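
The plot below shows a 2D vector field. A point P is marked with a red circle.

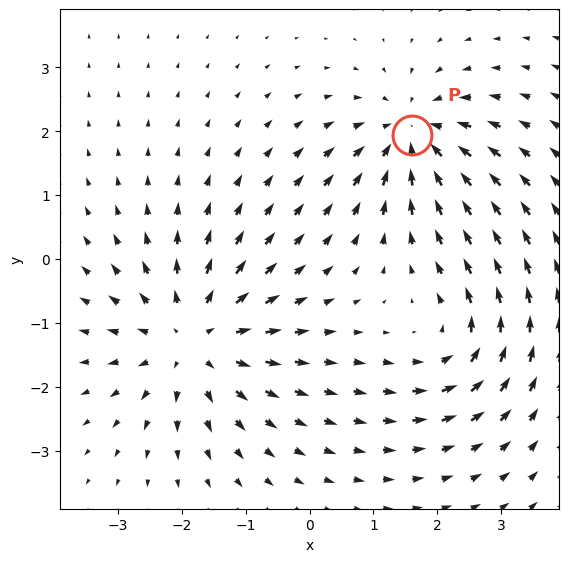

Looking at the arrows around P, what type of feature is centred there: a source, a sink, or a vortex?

sink

At P (1.6, 1.9) the arrows converge inward. Divergence about -4, curl ≈0 — negative divergence with near-zero curl is a sink.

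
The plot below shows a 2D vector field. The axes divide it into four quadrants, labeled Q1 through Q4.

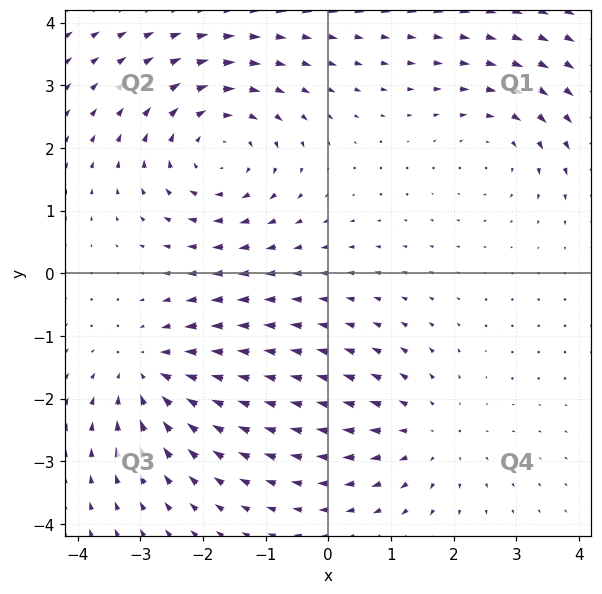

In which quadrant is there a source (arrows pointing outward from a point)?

Q4

The source sits at approximately (1.6, -2.6), which lies in quadrant Q4. The divergence there is about +3, positive as expected for a source.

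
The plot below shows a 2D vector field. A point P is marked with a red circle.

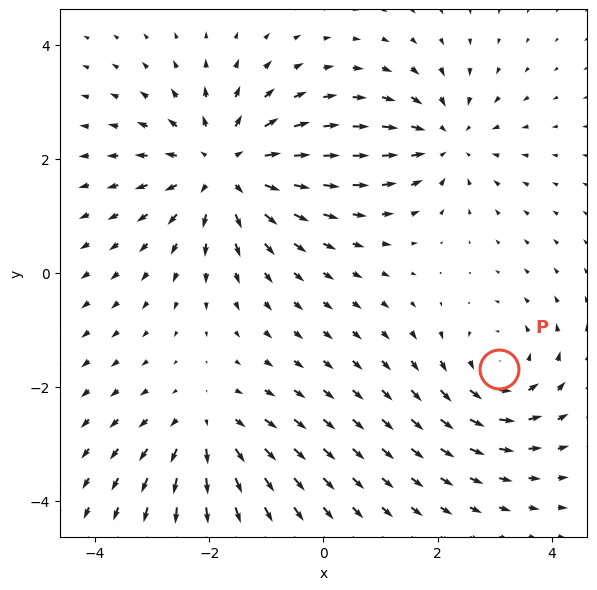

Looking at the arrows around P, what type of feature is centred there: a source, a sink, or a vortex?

vortex

At P (3.1, -1.7) the arrows circulate counterclockwise. Divergence ≈0, curl about +3 — near-zero divergence with nonzero curl is a vortex.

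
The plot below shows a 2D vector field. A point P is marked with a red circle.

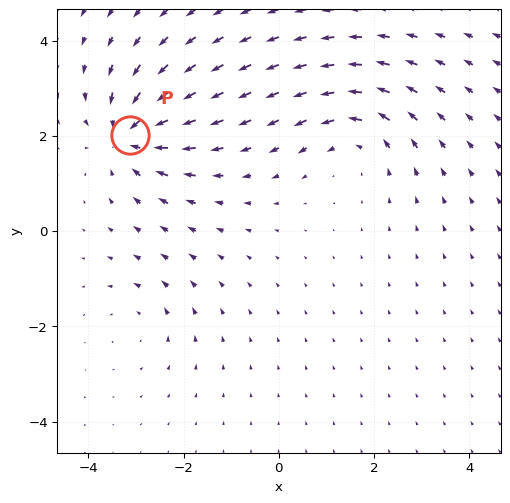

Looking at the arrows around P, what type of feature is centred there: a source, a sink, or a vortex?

sink

At P (-3.1, 2.0) the arrows converge inward. Divergence about -6, curl ≈0 — negative divergence with near-zero curl is a sink.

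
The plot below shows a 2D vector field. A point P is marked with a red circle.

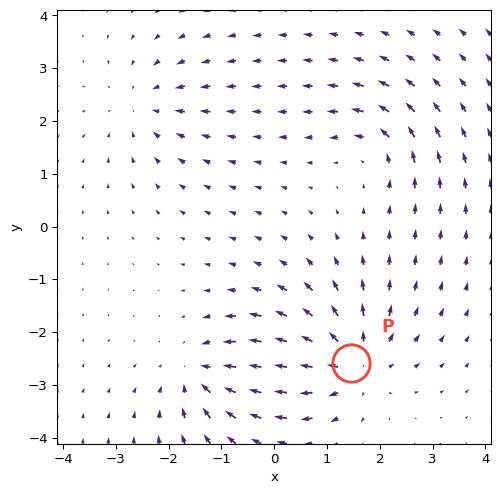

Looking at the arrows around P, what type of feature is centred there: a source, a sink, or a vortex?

source

At P (1.5, -2.6) the arrows spread outward. Divergence about +5, curl ≈0 — positive divergence with near-zero curl is a source.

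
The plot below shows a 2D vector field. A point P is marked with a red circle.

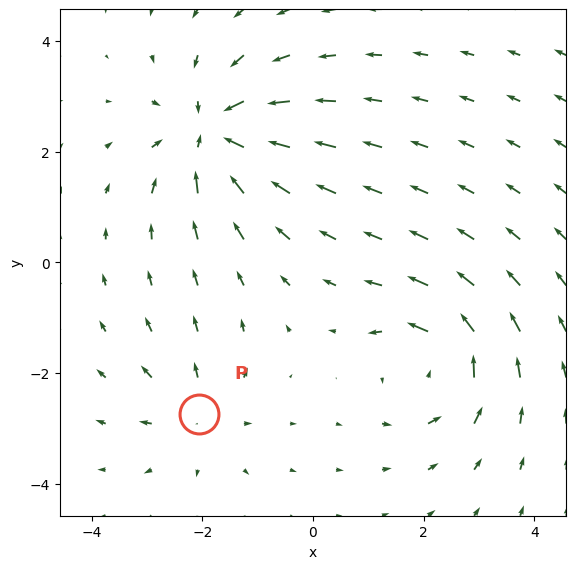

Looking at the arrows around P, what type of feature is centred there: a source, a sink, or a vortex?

source

At P (-2.1, -2.7) the arrows spread outward. Divergence about +3, curl ≈0 — positive divergence with near-zero curl is a source.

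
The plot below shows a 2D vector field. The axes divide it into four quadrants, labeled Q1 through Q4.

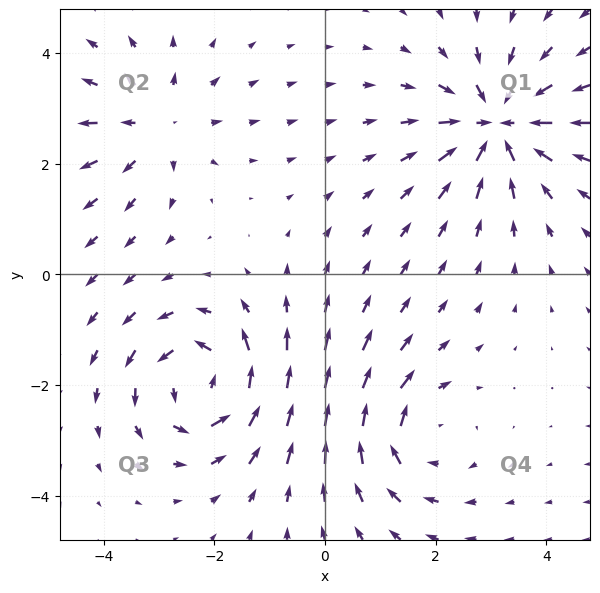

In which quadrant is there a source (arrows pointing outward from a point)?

The source sits at approximately (-3.0, 2.7), which lies in quadrant Q2. The divergence there is about +3, positive as expected for a source.

Q2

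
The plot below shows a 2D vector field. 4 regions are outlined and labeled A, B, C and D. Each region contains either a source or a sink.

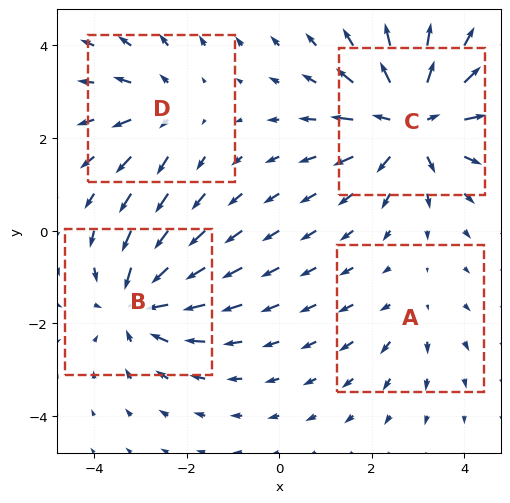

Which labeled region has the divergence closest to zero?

Divergence at each region's feature centre — A: about +2, B: about -5, C: about +6, D: about +3. Region A is closest to zero.

A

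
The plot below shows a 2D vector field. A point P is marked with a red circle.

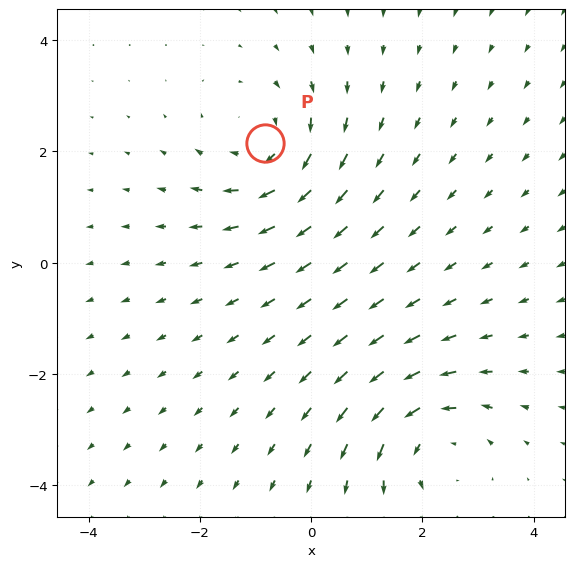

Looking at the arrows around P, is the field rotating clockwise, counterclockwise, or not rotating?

clockwise

Near P at (-0.8, 2.2) the arrows circulate clockwise. The curl (z-component) there is about -4; negative curl means clockwise rotation.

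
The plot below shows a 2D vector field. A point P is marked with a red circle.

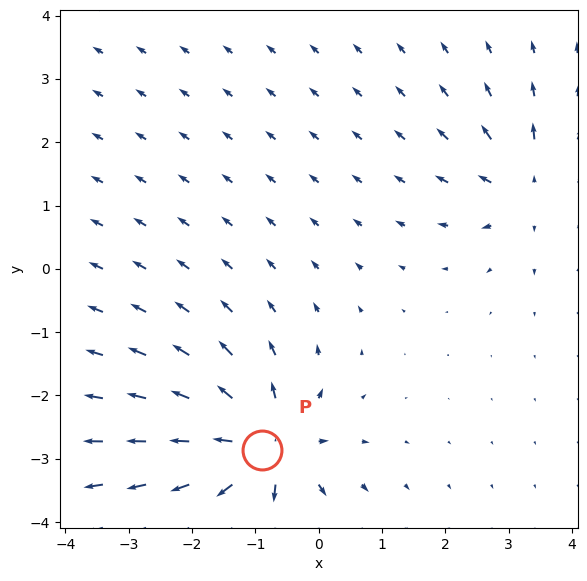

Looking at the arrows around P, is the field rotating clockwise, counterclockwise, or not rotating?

not rotating

Near P at (-0.9, -2.9) the arrows show no circulation. The curl there is ≈0.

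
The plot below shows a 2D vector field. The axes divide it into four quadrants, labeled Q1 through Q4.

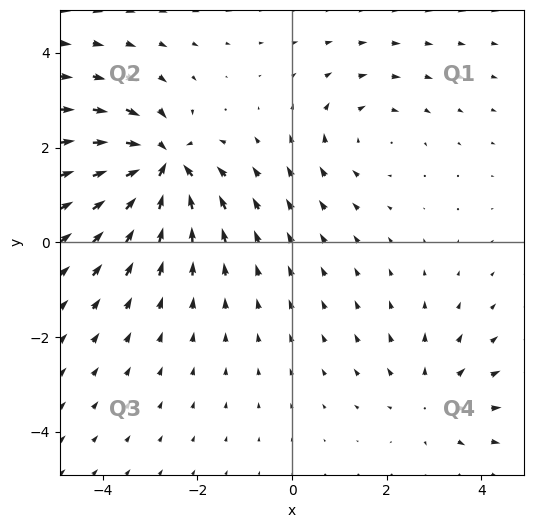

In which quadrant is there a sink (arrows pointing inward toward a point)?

The sink sits at approximately (-2.8, 1.6), which lies in quadrant Q2. The divergence there is about -6, negative as expected for a sink.

Q2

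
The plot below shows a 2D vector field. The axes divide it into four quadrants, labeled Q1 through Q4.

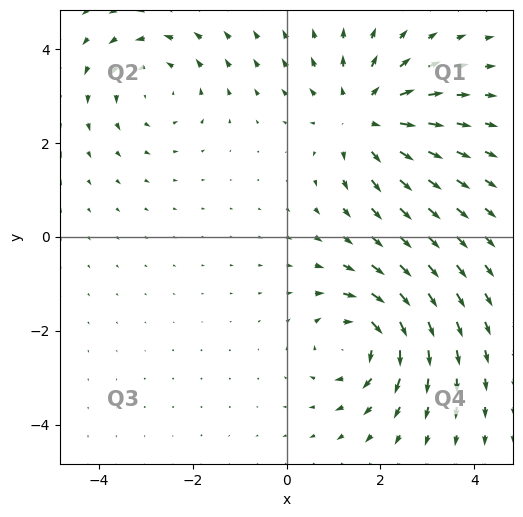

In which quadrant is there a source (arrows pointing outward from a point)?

Q1

The source sits at approximately (1.7, 2.5), which lies in quadrant Q1. The divergence there is about +3, positive as expected for a source.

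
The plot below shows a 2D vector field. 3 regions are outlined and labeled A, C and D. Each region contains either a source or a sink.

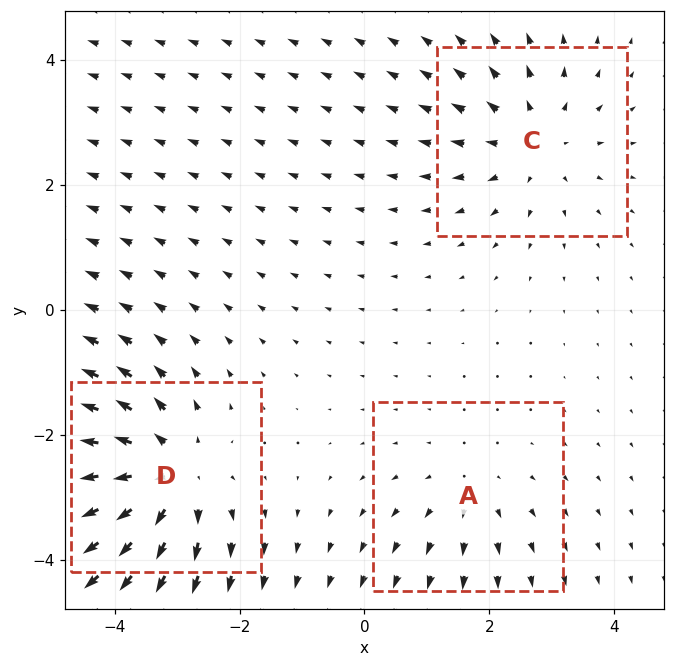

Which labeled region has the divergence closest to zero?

Divergence at each region's feature centre — A: about +2, C: about +3, D: about +4. Region A is closest to zero.

A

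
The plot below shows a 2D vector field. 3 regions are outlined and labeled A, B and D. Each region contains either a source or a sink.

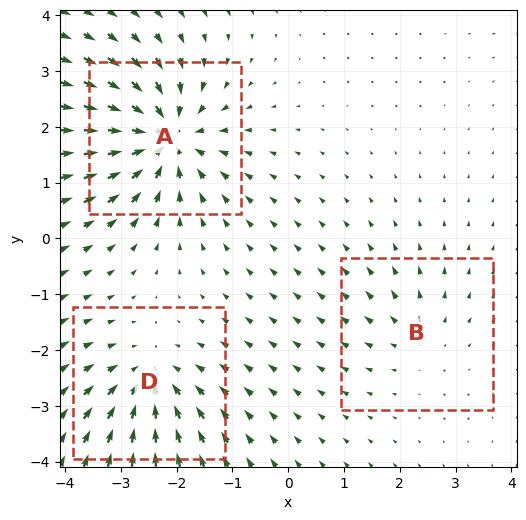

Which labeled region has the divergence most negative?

Divergence at each region's feature centre — A: about -6, B: about +2, D: about -4. Region A is most negative.

A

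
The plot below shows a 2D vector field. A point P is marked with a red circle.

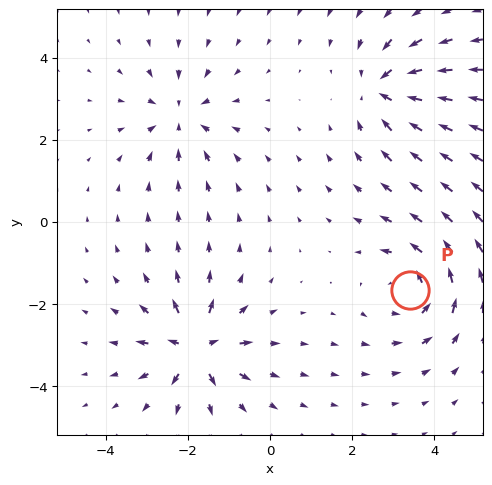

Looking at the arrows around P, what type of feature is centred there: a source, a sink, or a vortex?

vortex

At P (3.4, -1.7) the arrows circulate counterclockwise. Divergence ≈0, curl about +5 — near-zero divergence with nonzero curl is a vortex.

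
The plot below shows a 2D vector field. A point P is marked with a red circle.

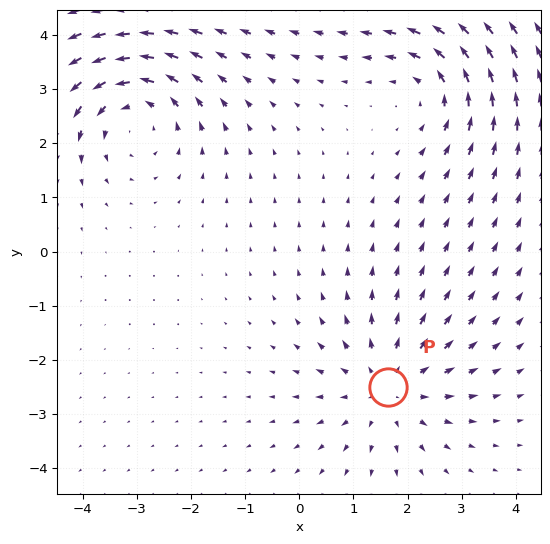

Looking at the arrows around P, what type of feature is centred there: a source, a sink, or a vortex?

source

At P (1.6, -2.5) the arrows spread outward. Divergence about +4, curl ≈0 — positive divergence with near-zero curl is a source.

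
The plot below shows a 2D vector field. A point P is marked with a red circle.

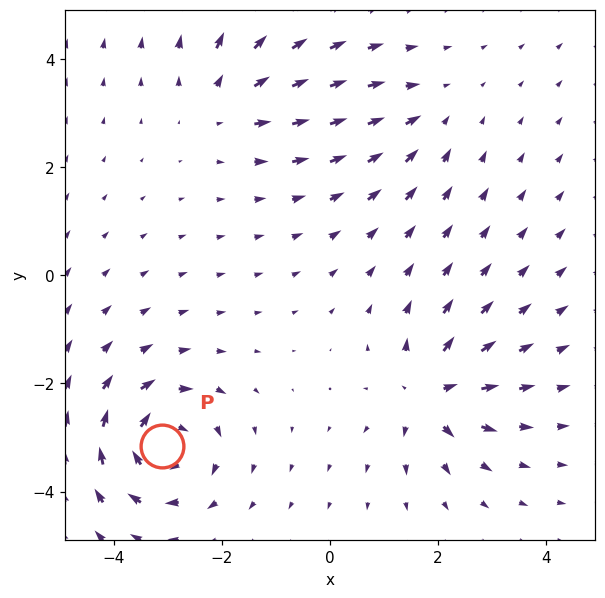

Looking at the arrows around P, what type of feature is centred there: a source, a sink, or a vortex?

vortex

At P (-3.1, -3.2) the arrows circulate clockwise. Divergence ≈0, curl about -6 — near-zero divergence with nonzero curl is a vortex.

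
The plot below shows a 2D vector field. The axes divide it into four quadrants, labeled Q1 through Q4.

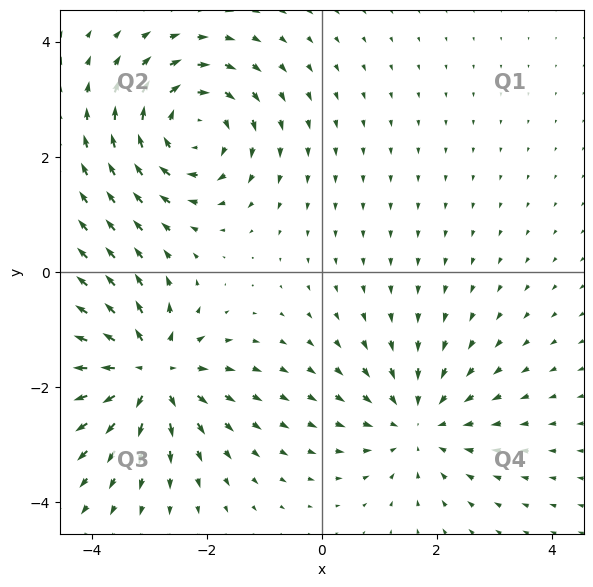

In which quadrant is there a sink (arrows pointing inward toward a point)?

The sink sits at approximately (1.7, -2.7), which lies in quadrant Q4. The divergence there is about -3, negative as expected for a sink.

Q4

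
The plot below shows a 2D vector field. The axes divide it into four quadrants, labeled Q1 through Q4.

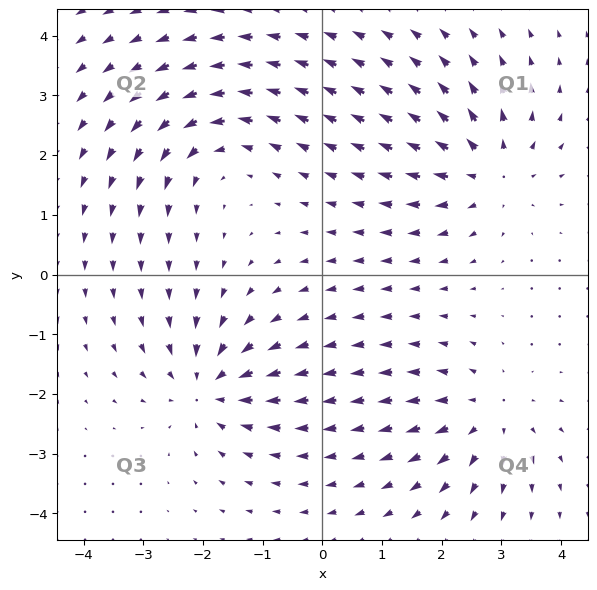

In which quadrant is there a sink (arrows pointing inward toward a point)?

Q3

The sink sits at approximately (-1.9, -1.9), which lies in quadrant Q3. The divergence there is about -5, negative as expected for a sink.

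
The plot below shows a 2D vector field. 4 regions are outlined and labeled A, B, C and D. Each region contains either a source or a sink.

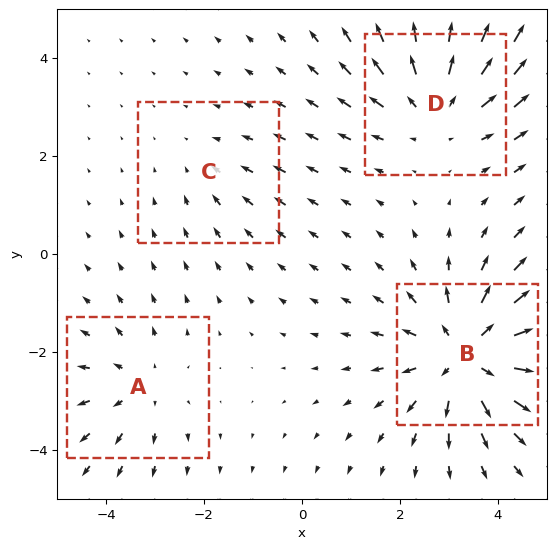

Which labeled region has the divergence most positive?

B

Divergence at each region's feature centre — A: about +3, B: about +6, C: about -2, D: about +4. Region B is most positive.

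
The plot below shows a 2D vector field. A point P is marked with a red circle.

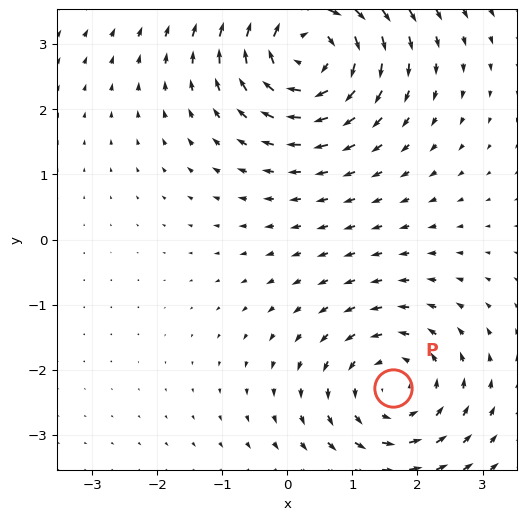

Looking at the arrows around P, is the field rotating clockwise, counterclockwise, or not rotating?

Near P at (1.6, -2.3) the arrows circulate counterclockwise. The curl (z-component) there is about +3; positive curl means counterclockwise rotation.

counterclockwise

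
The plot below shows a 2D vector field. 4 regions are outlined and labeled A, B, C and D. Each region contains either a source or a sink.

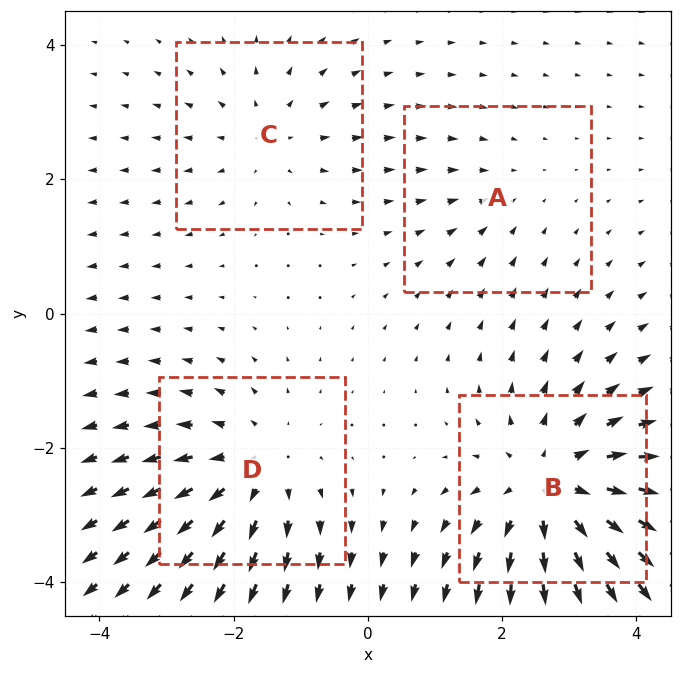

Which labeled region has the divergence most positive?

Divergence at each region's feature centre — A: about -2, B: about +6, C: about +3, D: about +4. Region B is most positive.

B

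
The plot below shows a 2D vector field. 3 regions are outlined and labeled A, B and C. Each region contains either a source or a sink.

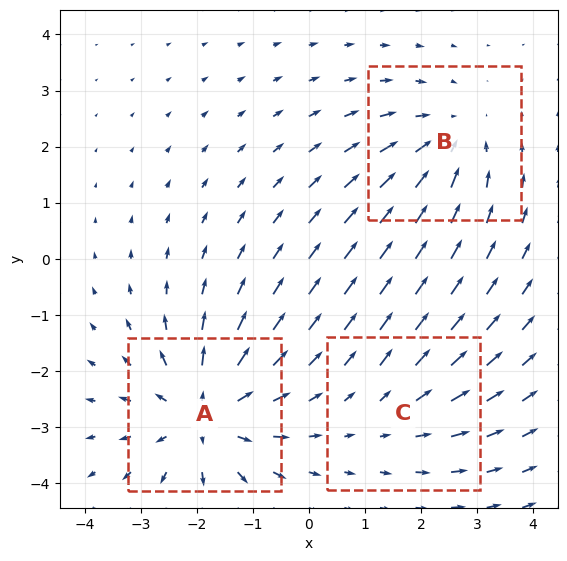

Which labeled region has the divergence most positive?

Divergence at each region's feature centre — A: about +4, B: about -3, C: about +2. Region A is most positive.

A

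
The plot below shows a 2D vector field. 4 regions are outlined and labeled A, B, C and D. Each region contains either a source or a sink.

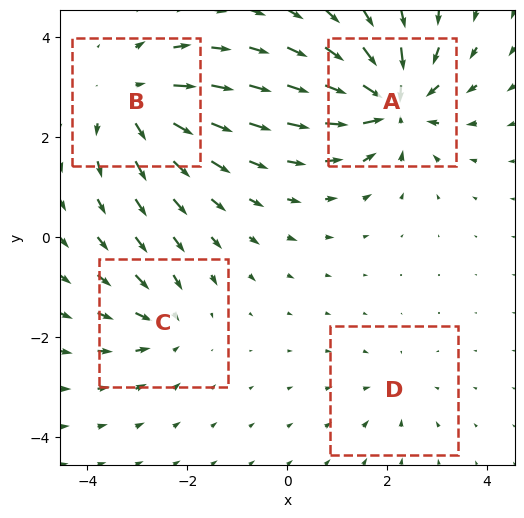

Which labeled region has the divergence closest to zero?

D

Divergence at each region's feature centre — A: about -8, B: about +5, C: about -4, D: about -2. Region D is closest to zero.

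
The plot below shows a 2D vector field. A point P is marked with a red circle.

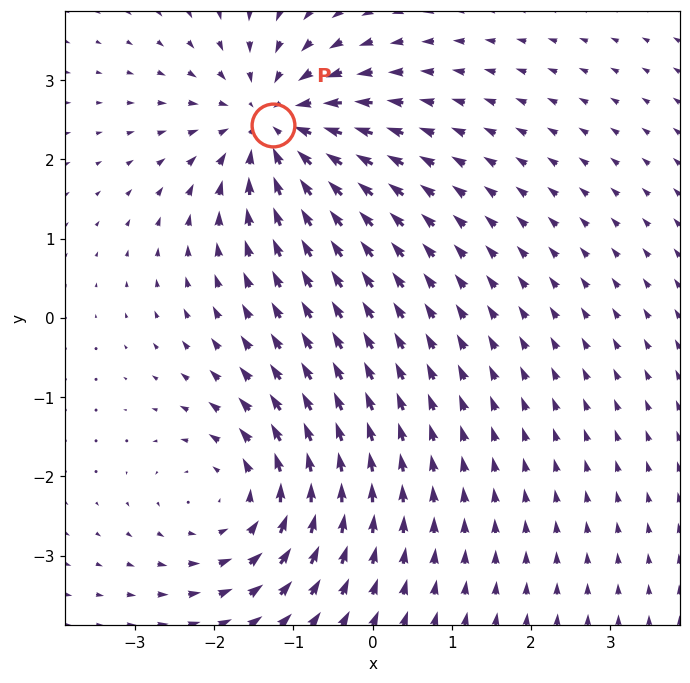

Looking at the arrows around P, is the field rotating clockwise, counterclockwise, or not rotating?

Near P at (-1.3, 2.4) the arrows show no circulation. The curl there is ≈0.

not rotating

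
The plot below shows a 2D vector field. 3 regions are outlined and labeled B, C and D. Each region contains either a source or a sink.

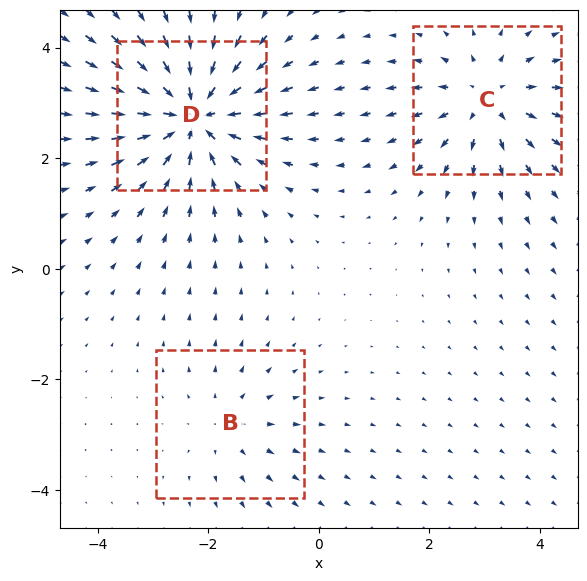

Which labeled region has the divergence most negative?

Divergence at each region's feature centre — B: about +2, C: about +4, D: about -6. Region D is most negative.

D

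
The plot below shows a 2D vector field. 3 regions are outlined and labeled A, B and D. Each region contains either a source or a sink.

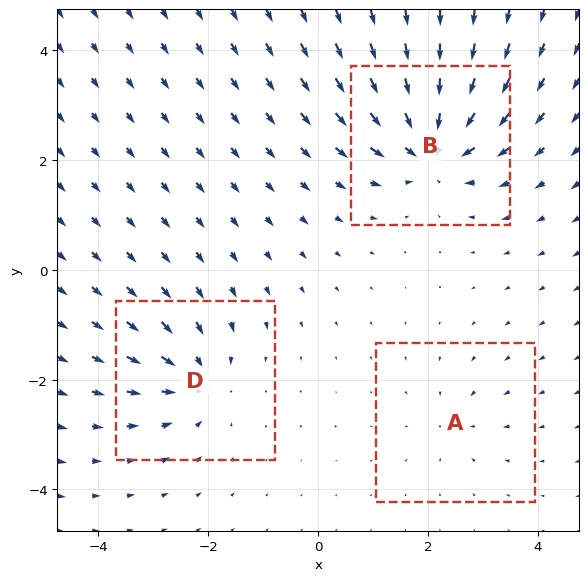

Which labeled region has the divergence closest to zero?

A

Divergence at each region's feature centre — A: about -2, B: about -6, D: about -4. Region A is closest to zero.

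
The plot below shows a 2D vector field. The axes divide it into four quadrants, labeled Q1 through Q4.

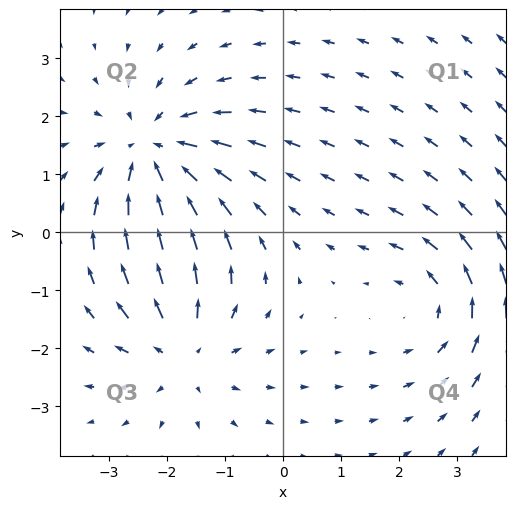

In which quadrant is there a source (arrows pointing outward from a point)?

The source sits at approximately (-1.7, -2.0), which lies in quadrant Q3. The divergence there is about +3, positive as expected for a source.

Q3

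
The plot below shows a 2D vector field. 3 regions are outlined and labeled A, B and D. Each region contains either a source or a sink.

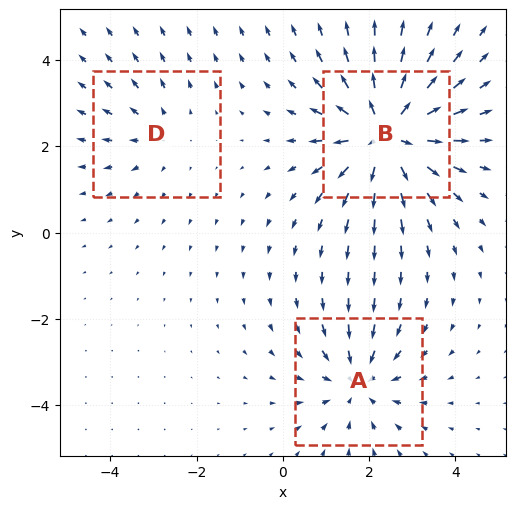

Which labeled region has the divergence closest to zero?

Divergence at each region's feature centre — A: about -3, B: about +5, D: about +2. Region D is closest to zero.

D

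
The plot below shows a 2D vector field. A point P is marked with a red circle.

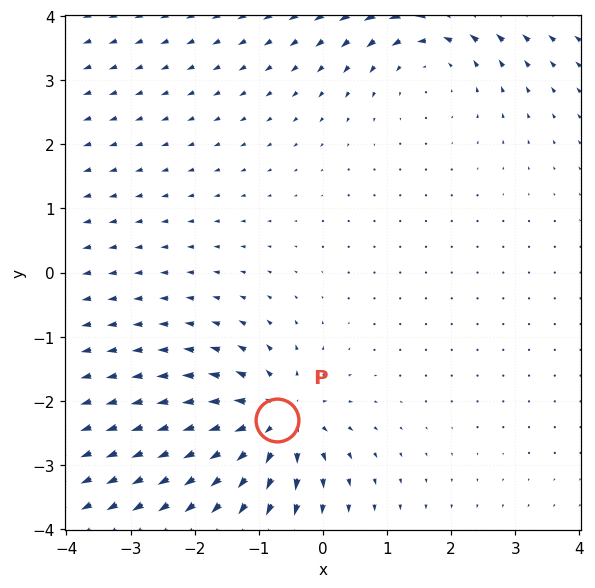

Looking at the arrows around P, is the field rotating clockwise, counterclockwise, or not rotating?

not rotating

Near P at (-0.7, -2.3) the arrows show no circulation. The curl there is ≈0.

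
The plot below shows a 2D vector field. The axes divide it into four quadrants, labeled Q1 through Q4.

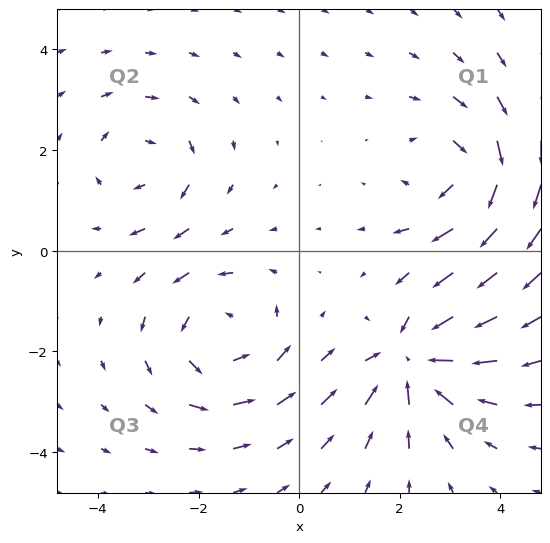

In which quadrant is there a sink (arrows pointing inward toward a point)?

Q4

The sink sits at approximately (2.3, -2.2), which lies in quadrant Q4. The divergence there is about -5, negative as expected for a sink.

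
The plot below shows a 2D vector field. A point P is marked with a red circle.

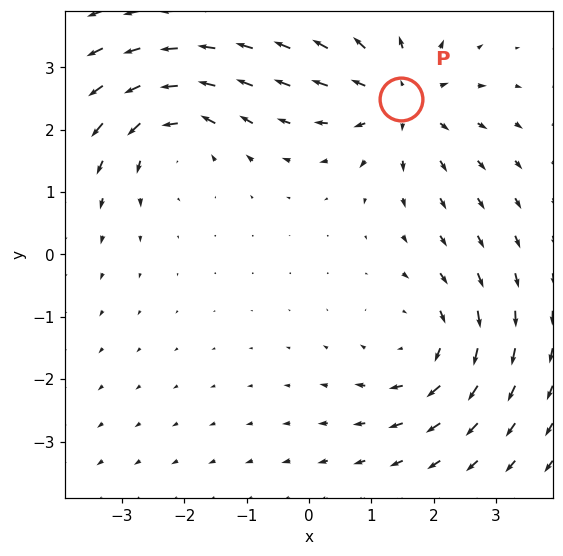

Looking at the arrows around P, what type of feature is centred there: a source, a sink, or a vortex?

source

At P (1.5, 2.5) the arrows spread outward. Divergence about +4, curl ≈0 — positive divergence with near-zero curl is a source.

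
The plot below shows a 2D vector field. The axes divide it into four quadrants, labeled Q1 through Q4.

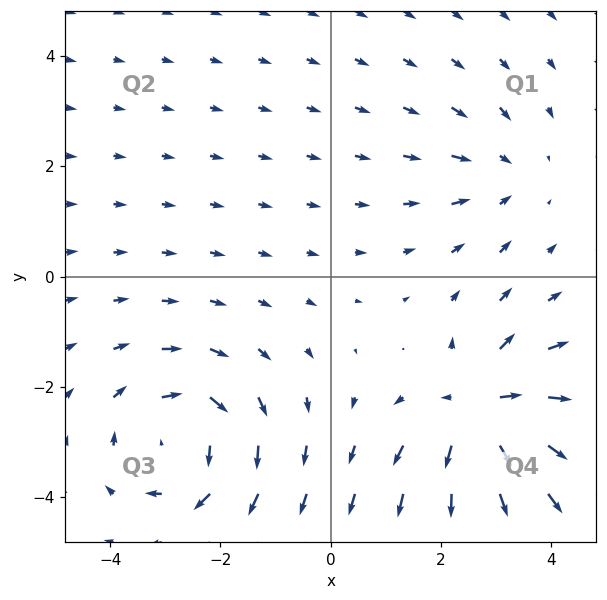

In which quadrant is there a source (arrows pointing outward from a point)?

Q4

The source sits at approximately (2.7, -2.4), which lies in quadrant Q4. The divergence there is about +6, positive as expected for a source.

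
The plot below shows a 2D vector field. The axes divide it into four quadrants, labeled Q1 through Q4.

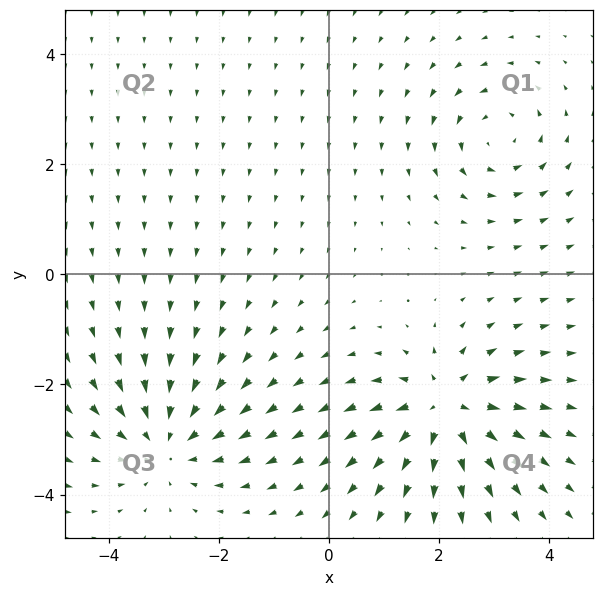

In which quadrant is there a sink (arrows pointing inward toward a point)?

The sink sits at approximately (-3.0, -3.1), which lies in quadrant Q3. The divergence there is about -4, negative as expected for a sink.

Q3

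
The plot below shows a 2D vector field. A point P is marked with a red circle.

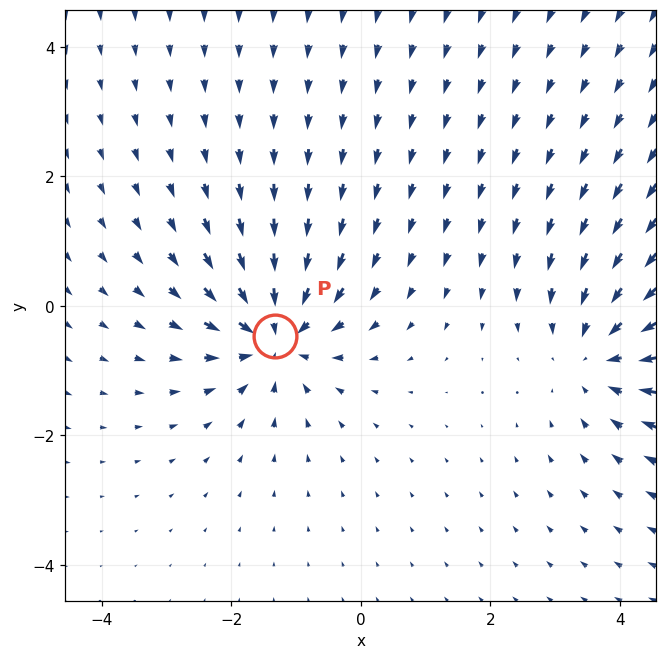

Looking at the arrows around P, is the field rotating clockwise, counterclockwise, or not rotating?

not rotating

Near P at (-1.3, -0.5) the arrows show no circulation. The curl there is ≈0.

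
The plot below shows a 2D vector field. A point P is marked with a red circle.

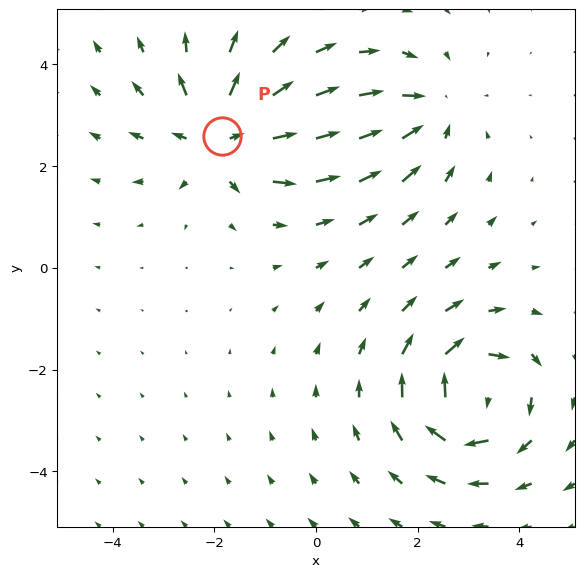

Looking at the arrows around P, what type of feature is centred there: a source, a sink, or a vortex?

At P (-1.9, 2.6) the arrows spread outward. Divergence about +5, curl ≈0 — positive divergence with near-zero curl is a source.

source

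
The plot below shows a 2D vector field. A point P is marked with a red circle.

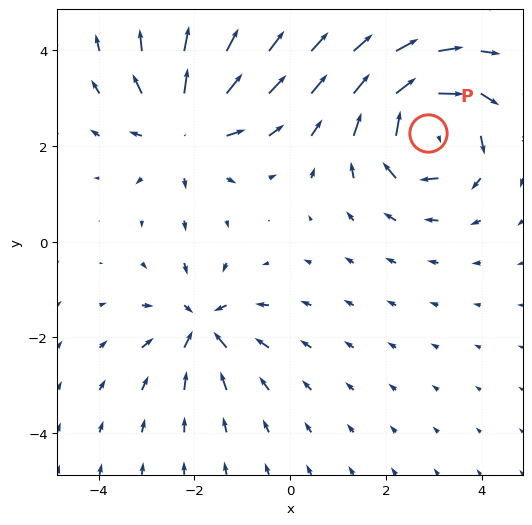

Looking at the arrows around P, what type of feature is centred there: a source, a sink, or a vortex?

vortex

At P (2.9, 2.3) the arrows circulate clockwise. Divergence ≈0, curl about -7 — near-zero divergence with nonzero curl is a vortex.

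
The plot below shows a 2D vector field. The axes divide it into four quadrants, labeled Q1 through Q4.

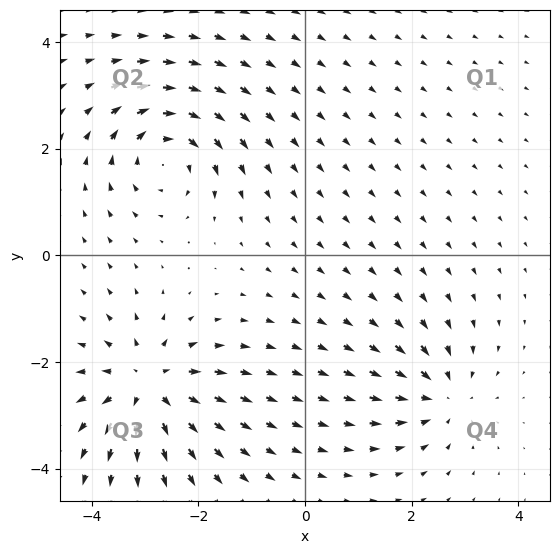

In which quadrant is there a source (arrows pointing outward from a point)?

Q3

The source sits at approximately (-2.9, -2.4), which lies in quadrant Q3. The divergence there is about +6, positive as expected for a source.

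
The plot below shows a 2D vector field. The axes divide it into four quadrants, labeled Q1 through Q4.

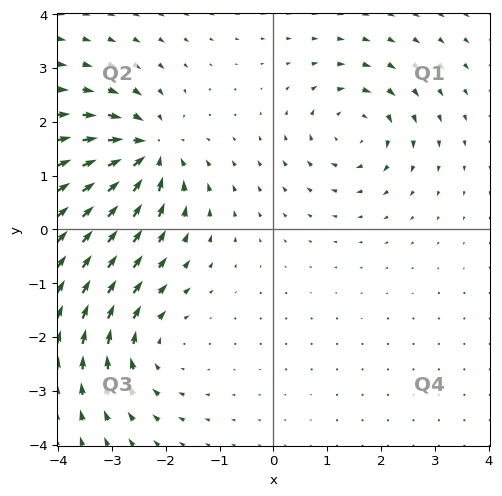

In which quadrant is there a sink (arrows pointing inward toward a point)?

Q2

The sink sits at approximately (-2.3, 1.4), which lies in quadrant Q2. The divergence there is about -6, negative as expected for a sink.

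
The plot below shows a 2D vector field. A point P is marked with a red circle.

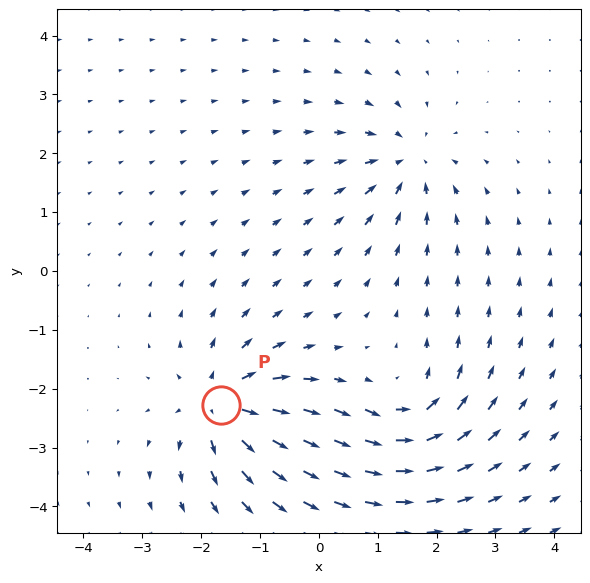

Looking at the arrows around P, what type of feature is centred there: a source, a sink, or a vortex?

source

At P (-1.7, -2.3) the arrows spread outward. Divergence about +6, curl ≈0 — positive divergence with near-zero curl is a source.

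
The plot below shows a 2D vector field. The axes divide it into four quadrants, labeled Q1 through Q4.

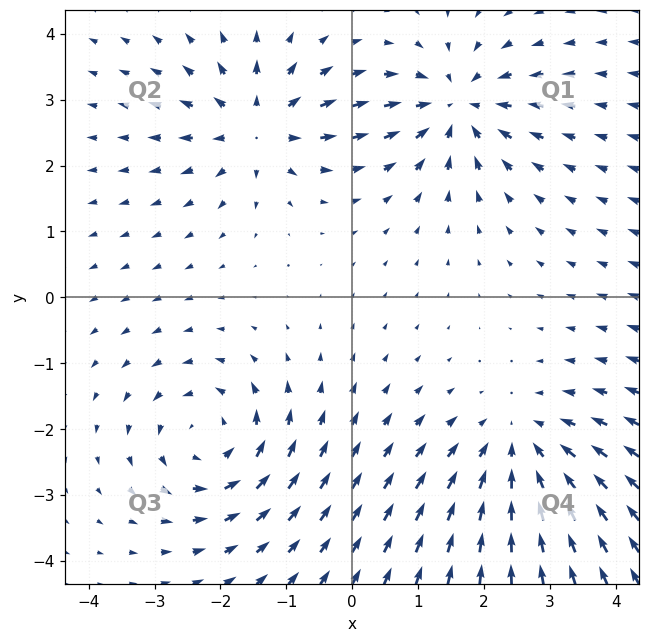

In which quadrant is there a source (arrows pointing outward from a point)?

The source sits at approximately (-1.4, 2.6), which lies in quadrant Q2. The divergence there is about +4, positive as expected for a source.

Q2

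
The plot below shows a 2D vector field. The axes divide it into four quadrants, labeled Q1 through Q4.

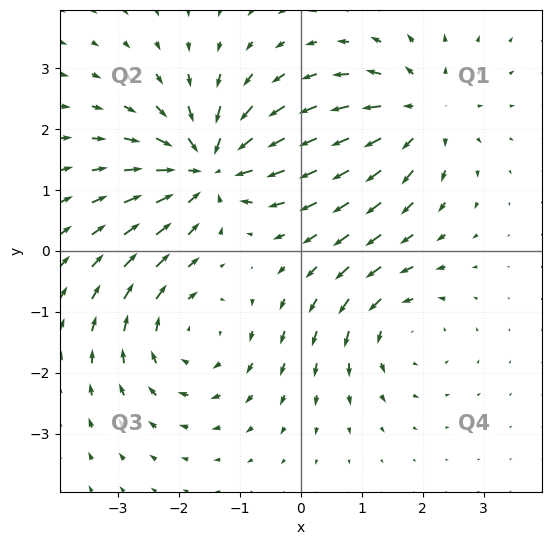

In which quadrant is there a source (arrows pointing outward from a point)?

Q1

The source sits at approximately (2.0, 2.2), which lies in quadrant Q1. The divergence there is about +4, positive as expected for a source.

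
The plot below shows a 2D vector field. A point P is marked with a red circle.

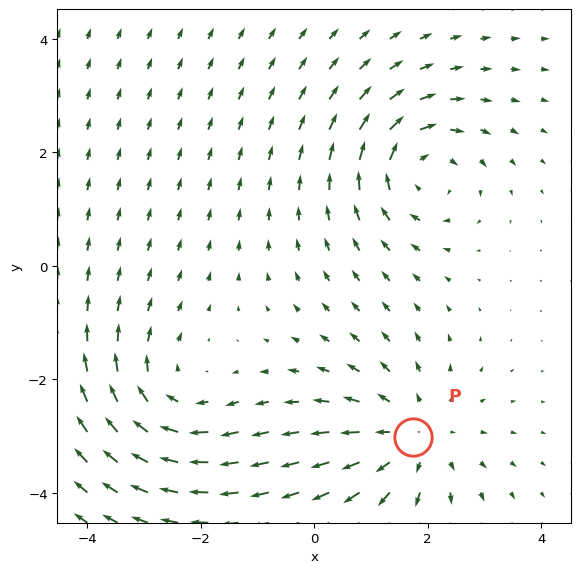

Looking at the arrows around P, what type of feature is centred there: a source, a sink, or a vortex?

source

At P (1.7, -3.0) the arrows spread outward. Divergence about +3, curl ≈0 — positive divergence with near-zero curl is a source.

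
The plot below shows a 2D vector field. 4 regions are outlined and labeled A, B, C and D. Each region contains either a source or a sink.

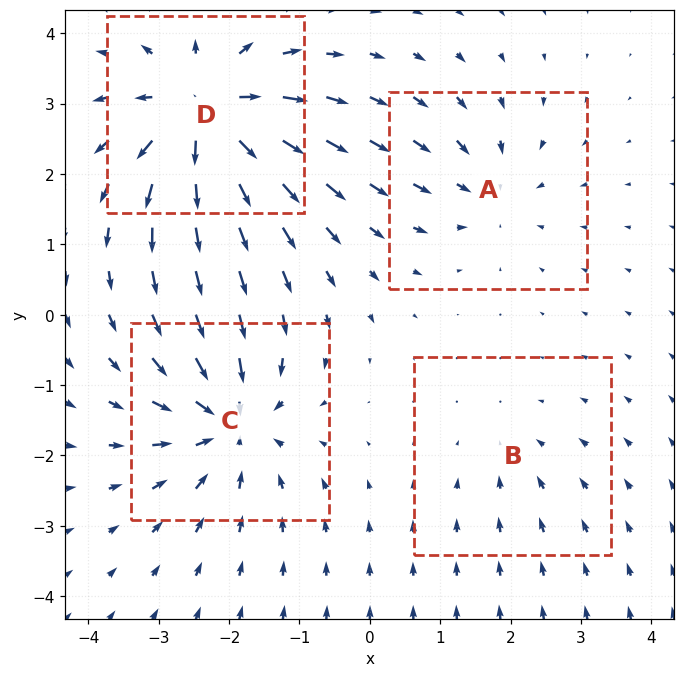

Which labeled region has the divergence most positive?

D

Divergence at each region's feature centre — A: about -4, B: about -2, C: about -6, D: about +8. Region D is most positive.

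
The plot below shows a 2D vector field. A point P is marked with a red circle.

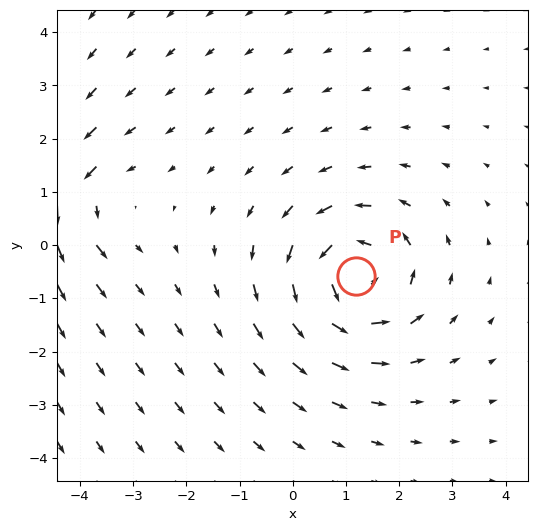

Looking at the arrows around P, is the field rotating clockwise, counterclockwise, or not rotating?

Near P at (1.2, -0.6) the arrows circulate counterclockwise. The curl (z-component) there is about +5; positive curl means counterclockwise rotation.

counterclockwise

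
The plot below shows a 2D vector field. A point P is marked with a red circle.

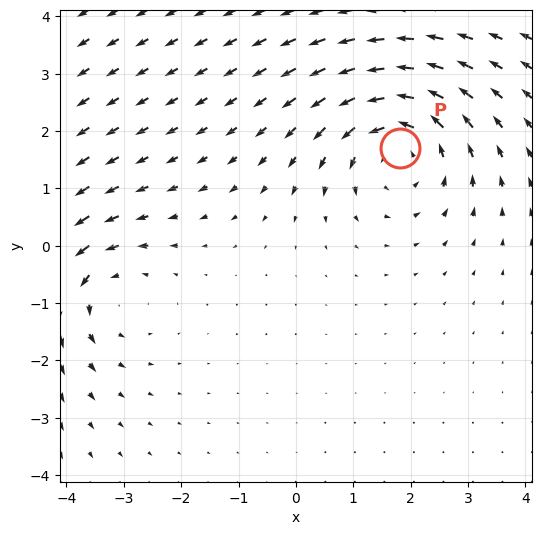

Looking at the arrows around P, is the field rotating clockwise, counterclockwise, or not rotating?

counterclockwise

Near P at (1.8, 1.7) the arrows circulate counterclockwise. The curl (z-component) there is about +4; positive curl means counterclockwise rotation.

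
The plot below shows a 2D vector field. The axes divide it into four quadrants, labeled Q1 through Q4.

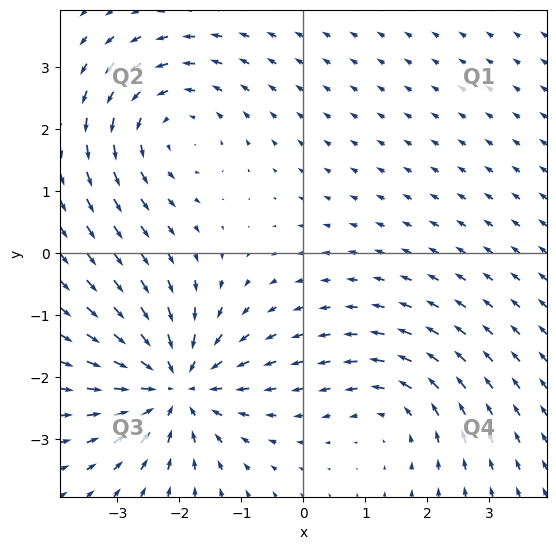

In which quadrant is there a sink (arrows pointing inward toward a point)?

The sink sits at approximately (-2.1, -2.1), which lies in quadrant Q3. The divergence there is about -5, negative as expected for a sink.

Q3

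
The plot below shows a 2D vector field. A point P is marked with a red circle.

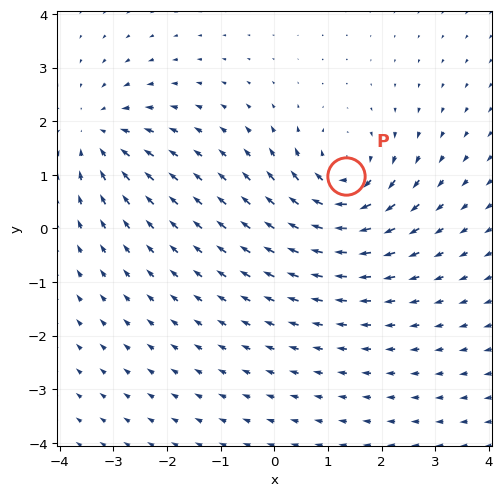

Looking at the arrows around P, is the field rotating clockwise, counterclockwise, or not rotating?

clockwise

Near P at (1.3, 1.0) the arrows circulate clockwise. The curl (z-component) there is about -5; negative curl means clockwise rotation.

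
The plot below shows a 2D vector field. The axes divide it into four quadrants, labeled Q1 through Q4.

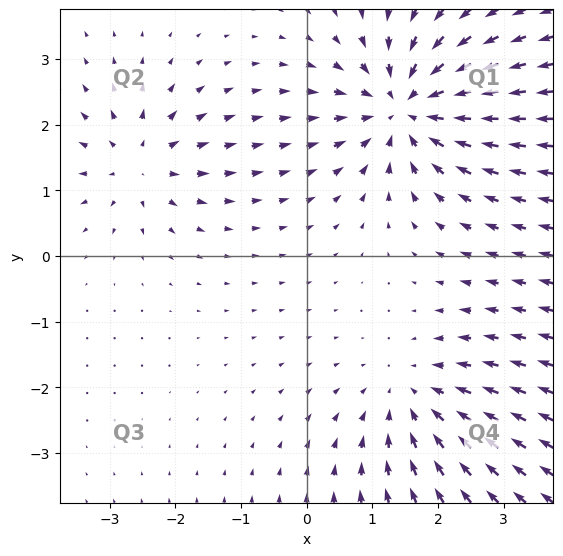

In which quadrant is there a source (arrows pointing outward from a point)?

Q2

The source sits at approximately (-2.5, 1.4), which lies in quadrant Q2. The divergence there is about +4, positive as expected for a source.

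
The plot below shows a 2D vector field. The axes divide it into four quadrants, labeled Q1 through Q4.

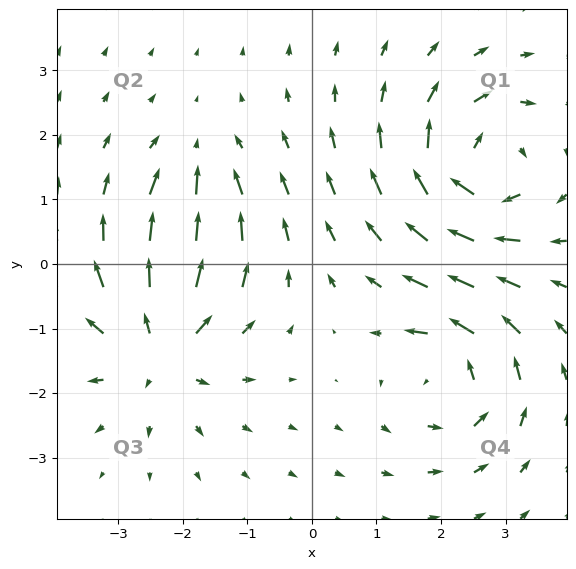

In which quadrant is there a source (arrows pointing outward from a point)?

The source sits at approximately (-2.4, -1.3), which lies in quadrant Q3. The divergence there is about +5, positive as expected for a source.

Q3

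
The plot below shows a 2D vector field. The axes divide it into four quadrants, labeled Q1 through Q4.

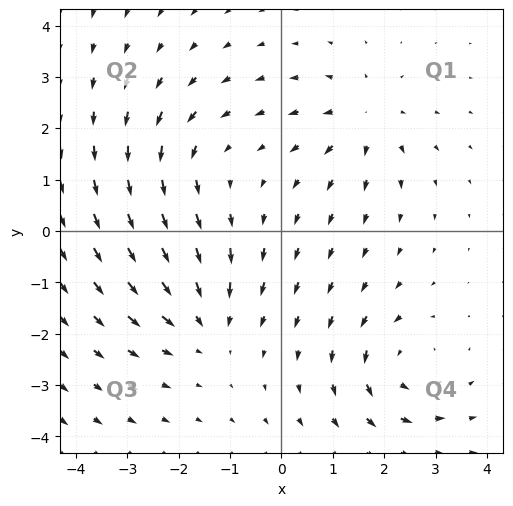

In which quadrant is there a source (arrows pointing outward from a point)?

The source sits at approximately (1.6, 2.2), which lies in quadrant Q1. The divergence there is about +4, positive as expected for a source.

Q1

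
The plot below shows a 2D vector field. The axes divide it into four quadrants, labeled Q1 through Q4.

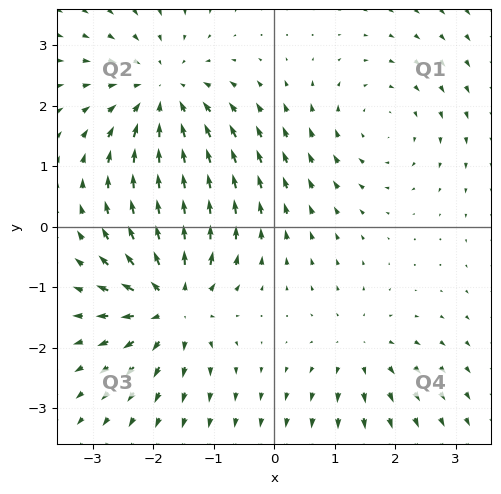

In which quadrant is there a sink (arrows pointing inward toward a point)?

The sink sits at approximately (-1.8, 2.2), which lies in quadrant Q2. The divergence there is about -5, negative as expected for a sink.

Q2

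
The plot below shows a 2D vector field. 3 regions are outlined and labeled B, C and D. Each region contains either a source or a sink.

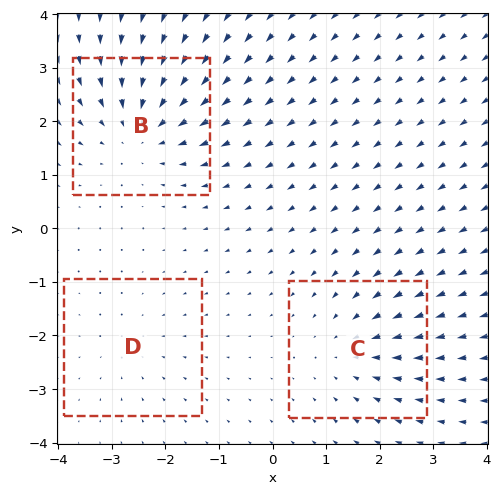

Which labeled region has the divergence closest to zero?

D

Divergence at each region's feature centre — B: about -4, C: about -3, D: about -2. Region D is closest to zero.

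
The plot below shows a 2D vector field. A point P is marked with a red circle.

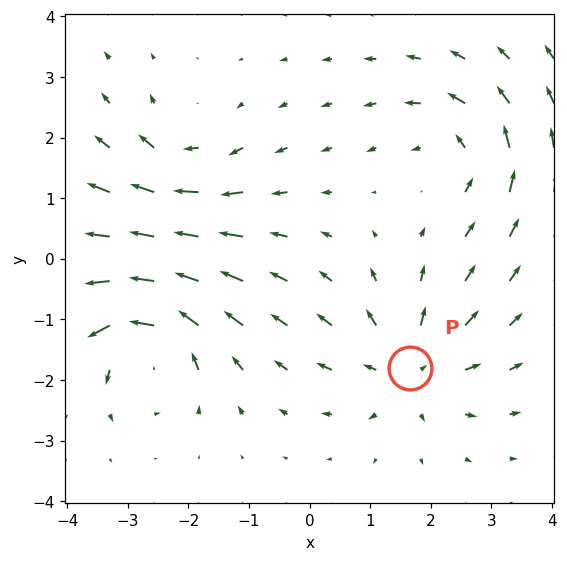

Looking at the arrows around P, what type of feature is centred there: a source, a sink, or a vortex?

source

At P (1.6, -1.8) the arrows spread outward. Divergence about +4, curl ≈0 — positive divergence with near-zero curl is a source.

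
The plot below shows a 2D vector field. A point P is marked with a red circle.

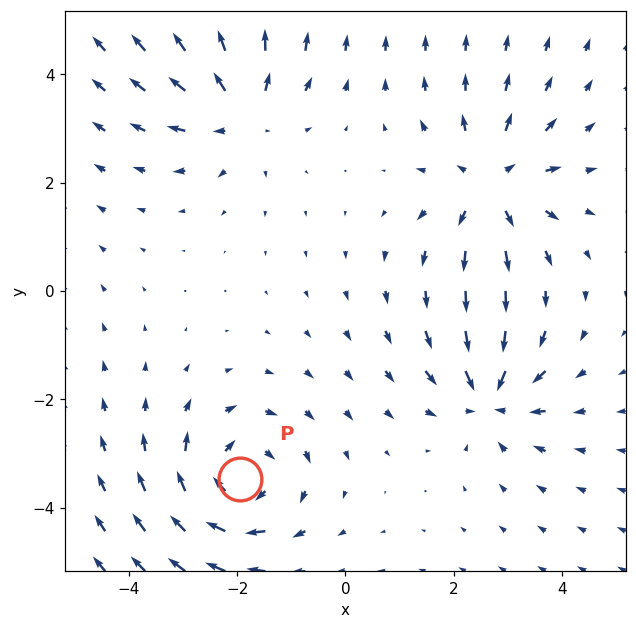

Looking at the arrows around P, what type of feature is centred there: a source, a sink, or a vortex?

vortex

At P (-1.9, -3.5) the arrows circulate clockwise. Divergence ≈0, curl about -4 — near-zero divergence with nonzero curl is a vortex.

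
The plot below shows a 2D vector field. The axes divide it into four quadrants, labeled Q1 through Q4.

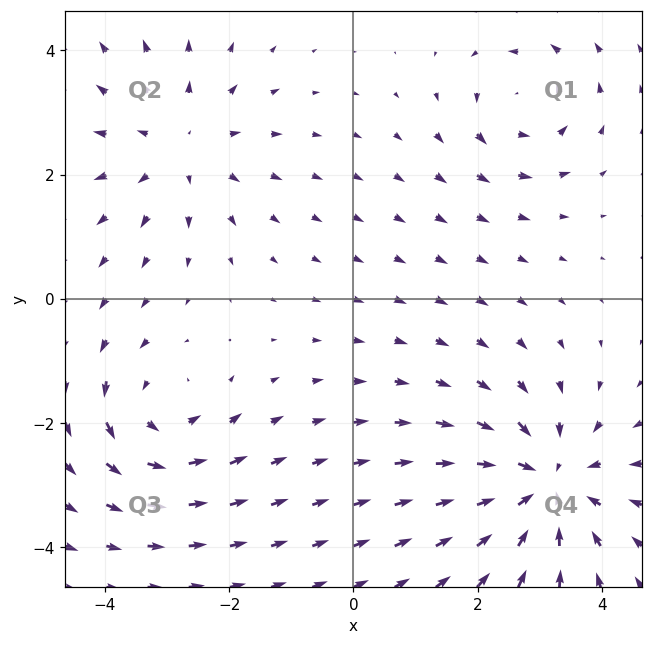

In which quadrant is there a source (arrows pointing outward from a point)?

The source sits at approximately (-2.8, 2.5), which lies in quadrant Q2. The divergence there is about +3, positive as expected for a source.

Q2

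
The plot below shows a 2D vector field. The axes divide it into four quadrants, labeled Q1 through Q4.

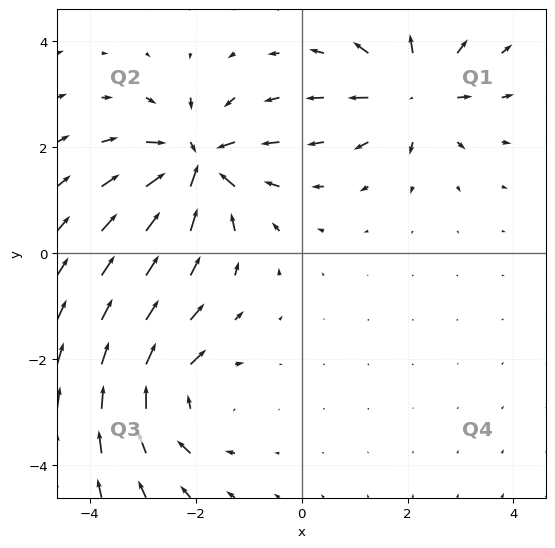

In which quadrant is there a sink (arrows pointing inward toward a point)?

Q2

The sink sits at approximately (-2.0, 1.7), which lies in quadrant Q2. The divergence there is about -6, negative as expected for a sink.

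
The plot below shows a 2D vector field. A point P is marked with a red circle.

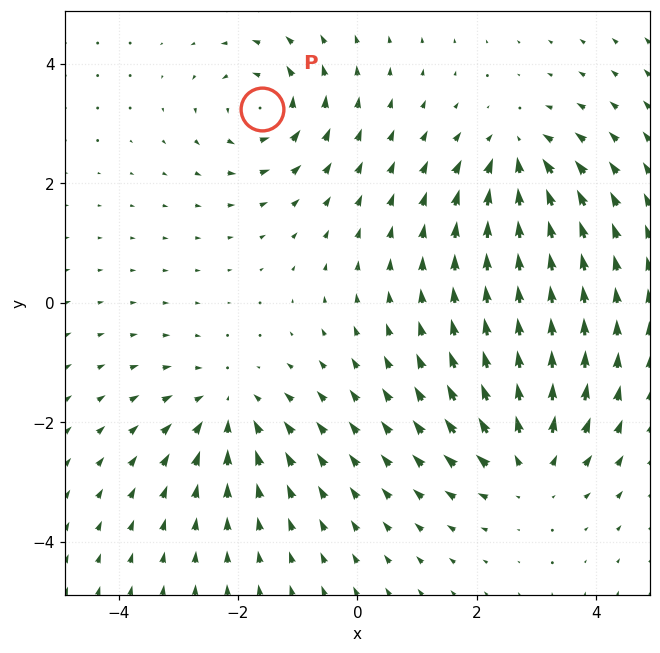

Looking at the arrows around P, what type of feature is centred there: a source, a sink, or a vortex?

At P (-1.6, 3.2) the arrows circulate counterclockwise. Divergence ≈0, curl about +5 — near-zero divergence with nonzero curl is a vortex.

vortex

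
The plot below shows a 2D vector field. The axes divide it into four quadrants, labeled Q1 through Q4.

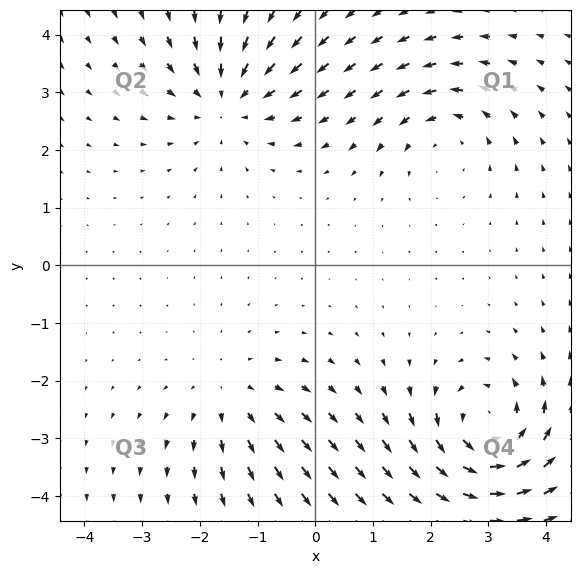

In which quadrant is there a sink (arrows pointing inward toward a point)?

Q2

The sink sits at approximately (-1.5, 2.9), which lies in quadrant Q2. The divergence there is about -4, negative as expected for a sink.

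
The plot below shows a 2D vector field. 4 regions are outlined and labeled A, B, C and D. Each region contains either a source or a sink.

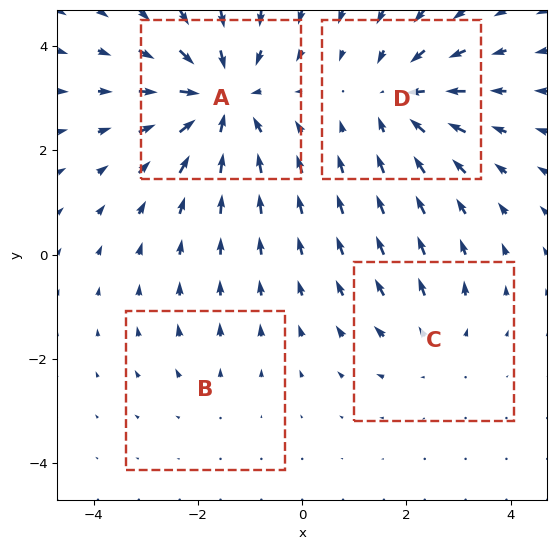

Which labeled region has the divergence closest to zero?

B

Divergence at each region's feature centre — A: about -6, B: about +2, C: about +3, D: about -4. Region B is closest to zero.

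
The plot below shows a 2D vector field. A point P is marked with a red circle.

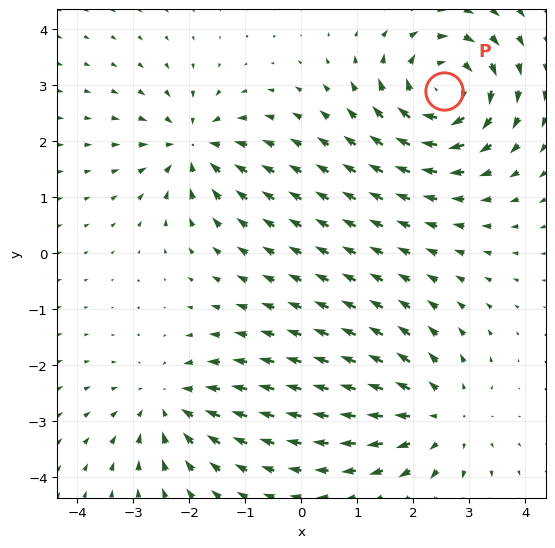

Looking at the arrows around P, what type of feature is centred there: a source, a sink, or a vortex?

vortex

At P (2.6, 2.9) the arrows circulate clockwise. Divergence ≈0, curl about -6 — near-zero divergence with nonzero curl is a vortex.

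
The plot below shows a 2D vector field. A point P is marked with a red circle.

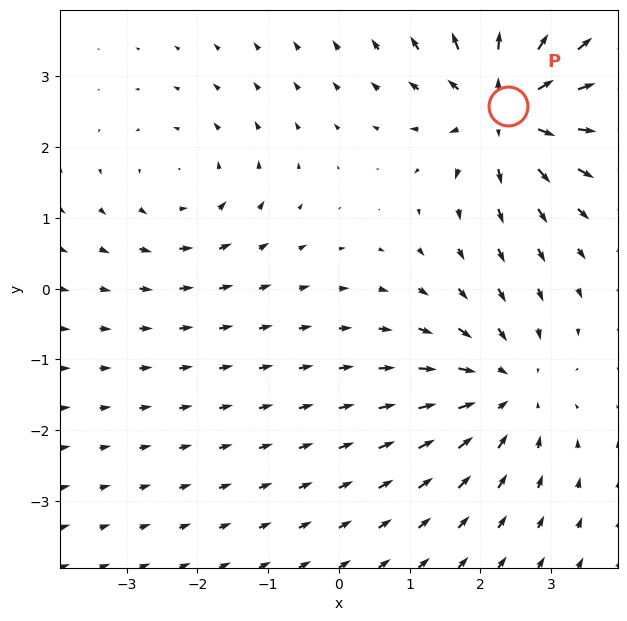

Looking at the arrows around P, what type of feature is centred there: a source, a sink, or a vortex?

source

At P (2.4, 2.6) the arrows spread outward. Divergence about +5, curl ≈0 — positive divergence with near-zero curl is a source.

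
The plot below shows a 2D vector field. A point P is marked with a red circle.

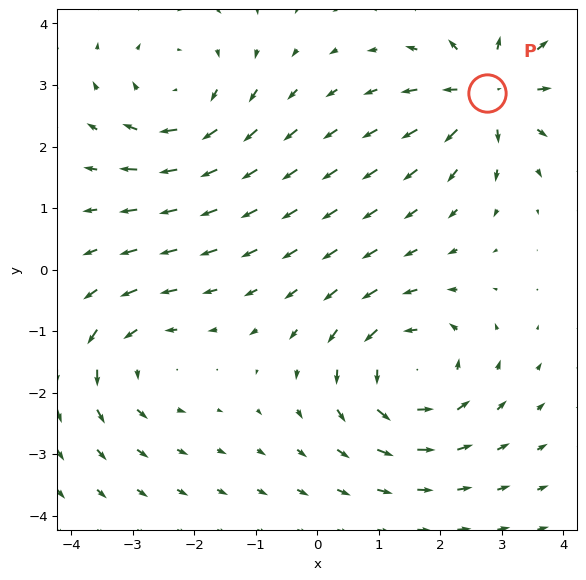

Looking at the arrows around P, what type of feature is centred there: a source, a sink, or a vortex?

source

At P (2.8, 2.9) the arrows spread outward. Divergence about +6, curl ≈0 — positive divergence with near-zero curl is a source.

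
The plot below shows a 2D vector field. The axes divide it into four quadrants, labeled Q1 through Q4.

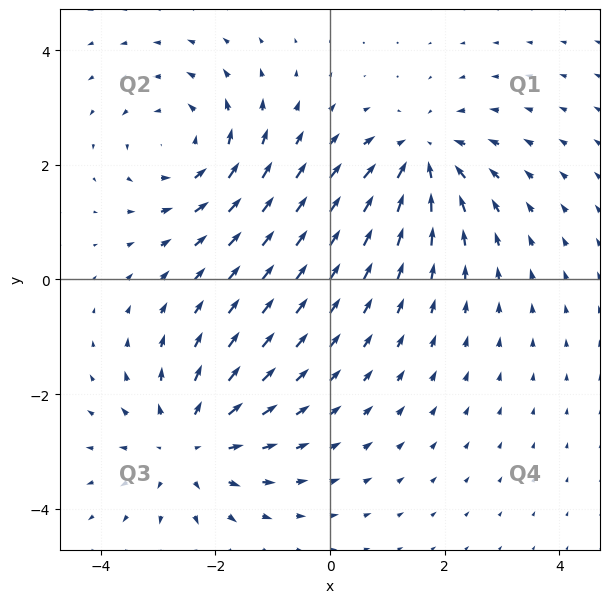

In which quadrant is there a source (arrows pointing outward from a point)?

The source sits at approximately (-2.5, -2.9), which lies in quadrant Q3. The divergence there is about +4, positive as expected for a source.

Q3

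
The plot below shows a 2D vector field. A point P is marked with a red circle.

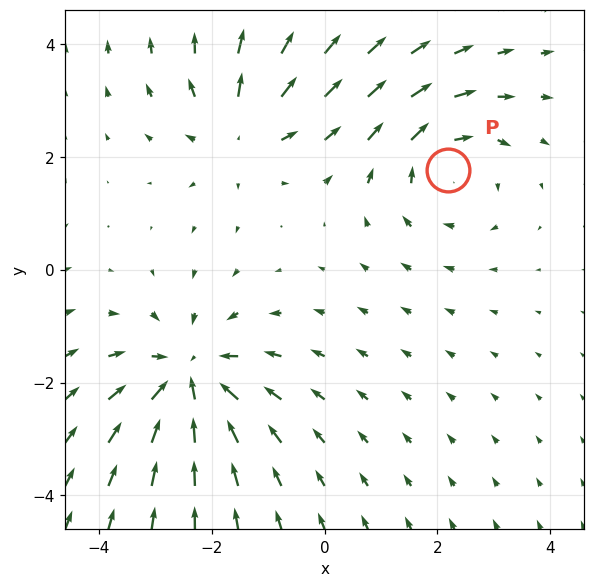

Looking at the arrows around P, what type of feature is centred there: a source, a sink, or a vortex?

vortex

At P (2.2, 1.8) the arrows circulate clockwise. Divergence ≈0, curl about -3 — near-zero divergence with nonzero curl is a vortex.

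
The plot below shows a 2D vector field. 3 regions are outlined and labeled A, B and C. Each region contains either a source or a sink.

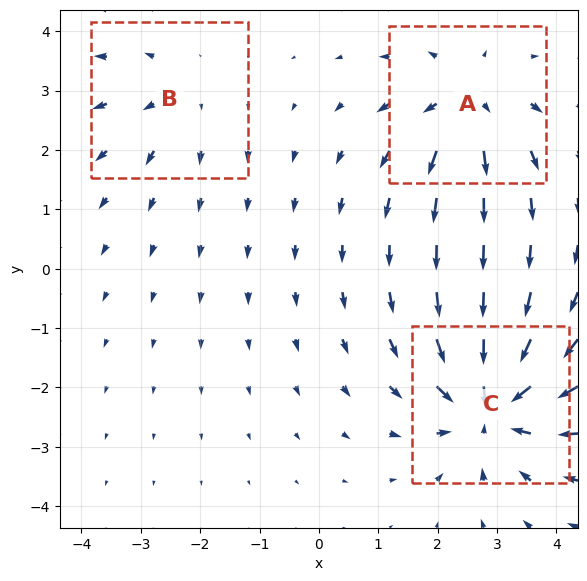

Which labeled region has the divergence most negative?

C

Divergence at each region's feature centre — A: about +4, B: about +2, C: about -6. Region C is most negative.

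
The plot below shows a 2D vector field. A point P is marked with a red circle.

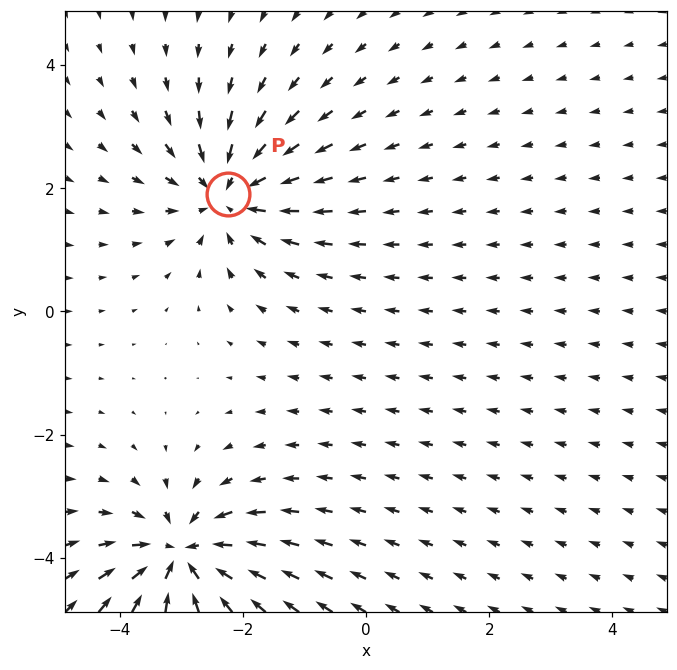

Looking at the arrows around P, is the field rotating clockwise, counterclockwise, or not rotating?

Near P at (-2.2, 1.9) the arrows show no circulation. The curl there is ≈0.

not rotating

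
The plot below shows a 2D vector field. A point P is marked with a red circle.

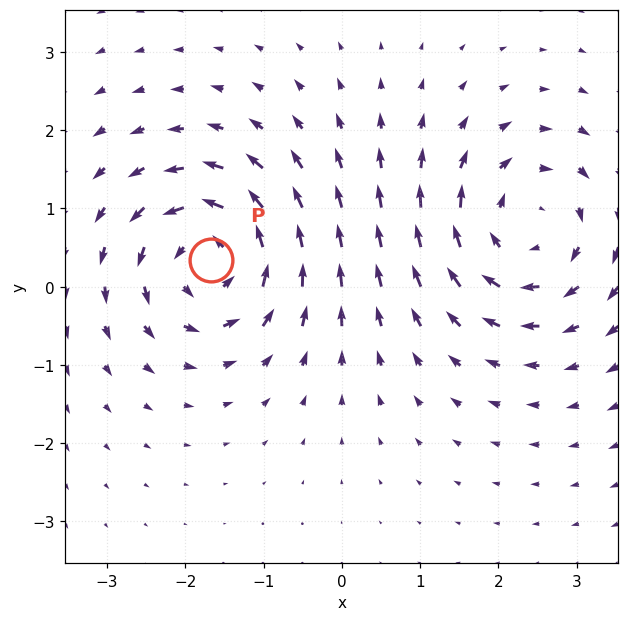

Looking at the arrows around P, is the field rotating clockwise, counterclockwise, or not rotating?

Near P at (-1.7, 0.3) the arrows circulate counterclockwise. The curl (z-component) there is about +4; positive curl means counterclockwise rotation.

counterclockwise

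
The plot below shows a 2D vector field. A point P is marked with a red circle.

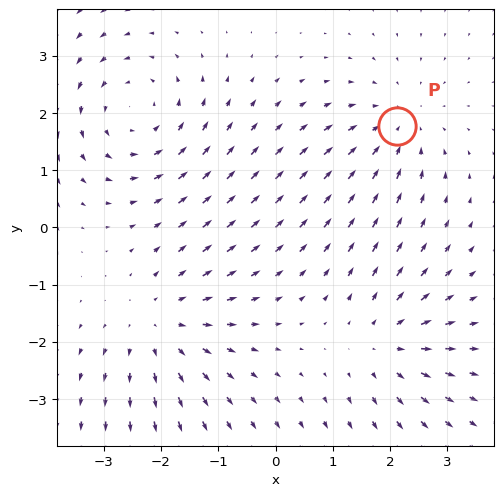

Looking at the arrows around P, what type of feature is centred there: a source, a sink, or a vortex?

At P (2.1, 1.8) the arrows converge inward. Divergence about -3, curl ≈0 — negative divergence with near-zero curl is a sink.

sink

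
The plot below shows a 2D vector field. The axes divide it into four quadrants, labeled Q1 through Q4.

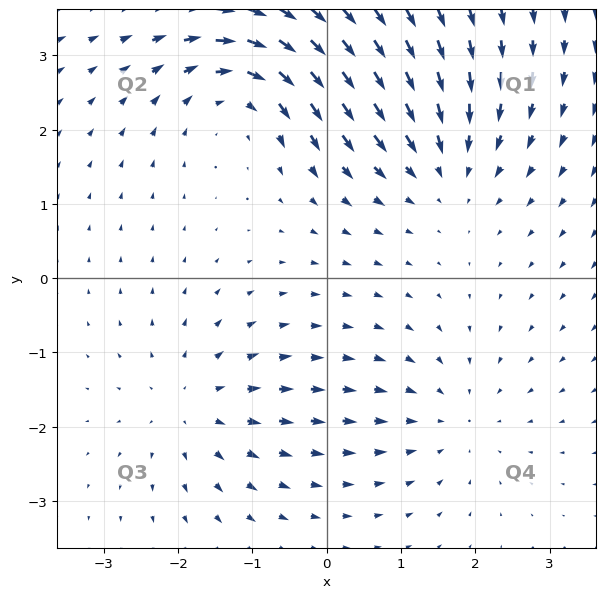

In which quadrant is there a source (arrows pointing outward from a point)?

The source sits at approximately (-1.8, -1.7), which lies in quadrant Q3. The divergence there is about +4, positive as expected for a source.

Q3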